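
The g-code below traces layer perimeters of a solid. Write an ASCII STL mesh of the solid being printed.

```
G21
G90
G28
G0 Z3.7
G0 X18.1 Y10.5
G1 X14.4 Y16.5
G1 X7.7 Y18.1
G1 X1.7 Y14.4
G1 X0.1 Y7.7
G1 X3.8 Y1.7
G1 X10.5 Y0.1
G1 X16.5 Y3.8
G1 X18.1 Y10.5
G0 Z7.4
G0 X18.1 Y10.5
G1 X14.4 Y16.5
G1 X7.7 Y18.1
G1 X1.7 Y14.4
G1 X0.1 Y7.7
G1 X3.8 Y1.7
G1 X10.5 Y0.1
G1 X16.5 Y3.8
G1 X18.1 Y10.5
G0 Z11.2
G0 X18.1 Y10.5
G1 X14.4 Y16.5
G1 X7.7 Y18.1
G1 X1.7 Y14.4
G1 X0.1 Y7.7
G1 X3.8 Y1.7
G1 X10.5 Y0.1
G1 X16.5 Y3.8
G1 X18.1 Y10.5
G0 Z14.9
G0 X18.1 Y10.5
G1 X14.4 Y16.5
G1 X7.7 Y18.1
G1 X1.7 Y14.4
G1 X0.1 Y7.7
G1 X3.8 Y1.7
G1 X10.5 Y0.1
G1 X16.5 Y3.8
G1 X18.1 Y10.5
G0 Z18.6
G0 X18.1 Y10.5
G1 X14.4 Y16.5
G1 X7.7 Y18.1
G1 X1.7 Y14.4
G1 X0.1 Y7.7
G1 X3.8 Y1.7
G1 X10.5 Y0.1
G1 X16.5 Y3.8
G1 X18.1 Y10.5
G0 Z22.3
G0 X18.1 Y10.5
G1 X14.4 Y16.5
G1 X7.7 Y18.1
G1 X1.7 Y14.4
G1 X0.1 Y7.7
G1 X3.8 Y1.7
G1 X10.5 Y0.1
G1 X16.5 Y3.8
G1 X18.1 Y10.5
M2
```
solid part
  facet normal 0.0000 0.0000 -1.0000
    outer loop
      vertex 7.7 18.1 0.0
      vertex 14.4 16.5 0.0
      vertex 18.1 10.5 0.0
    endloop
  endfacet
  facet normal 0.0000 0.0000 -1.0000
    outer loop
      vertex 1.7 14.4 0.0
      vertex 7.7 18.1 0.0
      vertex 18.1 10.5 0.0
    endloop
  endfacet
  facet normal 0.0000 0.0000 -1.0000
    outer loop
      vertex 0.1 7.7 0.0
      vertex 1.7 14.4 0.0
      vertex 18.1 10.5 0.0
    endloop
  endfacet
  facet normal 0.0000 0.0000 -1.0000
    outer loop
      vertex 3.8 1.7 0.0
      vertex 0.1 7.7 0.0
      vertex 18.1 10.5 0.0
    endloop
  endfacet
  facet normal 0.0000 0.0000 -1.0000
    outer loop
      vertex 10.5 0.1 0.0
      vertex 3.8 1.7 0.0
      vertex 18.1 10.5 0.0
    endloop
  endfacet
  facet normal 0.0000 0.0000 -1.0000
    outer loop
      vertex 16.5 3.8 0.0
      vertex 10.5 0.1 0.0
      vertex 18.1 10.5 0.0
    endloop
  endfacet
  facet normal 0.0000 0.0000 1.0000
    outer loop
      vertex 18.1 10.5 22.3
      vertex 14.4 16.5 22.3
      vertex 7.7 18.1 22.3
    endloop
  endfacet
  facet normal 0.0000 0.0000 1.0000
    outer loop
      vertex 18.1 10.5 22.3
      vertex 7.7 18.1 22.3
      vertex 1.7 14.4 22.3
    endloop
  endfacet
  facet normal 0.0000 0.0000 1.0000
    outer loop
      vertex 18.1 10.5 22.3
      vertex 1.7 14.4 22.3
      vertex 0.1 7.7 22.3
    endloop
  endfacet
  facet normal 0.0000 0.0000 1.0000
    outer loop
      vertex 18.1 10.5 22.3
      vertex 0.1 7.7 22.3
      vertex 3.8 1.7 22.3
    endloop
  endfacet
  facet normal 0.0000 0.0000 1.0000
    outer loop
      vertex 18.1 10.5 22.3
      vertex 3.8 1.7 22.3
      vertex 10.5 0.1 22.3
    endloop
  endfacet
  facet normal 0.0000 0.0000 1.0000
    outer loop
      vertex 18.1 10.5 22.3
      vertex 10.5 0.1 22.3
      vertex 16.5 3.8 22.3
    endloop
  endfacet
  facet normal 0.8512 0.5249 0.0000
    outer loop
      vertex 18.1 10.5 0.0
      vertex 14.4 16.5 0.0
      vertex 14.4 16.5 22.3
    endloop
  endfacet
  facet normal 0.8512 0.5249 0.0000
    outer loop
      vertex 18.1 10.5 0.0
      vertex 14.4 16.5 22.3
      vertex 18.1 10.5 22.3
    endloop
  endfacet
  facet normal 0.2323 0.9727 0.0000
    outer loop
      vertex 14.4 16.5 0.0
      vertex 7.7 18.1 0.0
      vertex 7.7 18.1 22.3
    endloop
  endfacet
  facet normal 0.2323 0.9727 0.0000
    outer loop
      vertex 14.4 16.5 0.0
      vertex 7.7 18.1 22.3
      vertex 14.4 16.5 22.3
    endloop
  endfacet
  facet normal -0.5249 0.8512 0.0000
    outer loop
      vertex 7.7 18.1 0.0
      vertex 1.7 14.4 0.0
      vertex 1.7 14.4 22.3
    endloop
  endfacet
  facet normal -0.5249 0.8512 0.0000
    outer loop
      vertex 7.7 18.1 0.0
      vertex 1.7 14.4 22.3
      vertex 7.7 18.1 22.3
    endloop
  endfacet
  facet normal -0.9727 0.2323 0.0000
    outer loop
      vertex 1.7 14.4 0.0
      vertex 0.1 7.7 0.0
      vertex 0.1 7.7 22.3
    endloop
  endfacet
  facet normal -0.9727 0.2323 0.0000
    outer loop
      vertex 1.7 14.4 0.0
      vertex 0.1 7.7 22.3
      vertex 1.7 14.4 22.3
    endloop
  endfacet
  facet normal -0.8512 -0.5249 0.0000
    outer loop
      vertex 0.1 7.7 0.0
      vertex 3.8 1.7 0.0
      vertex 3.8 1.7 22.3
    endloop
  endfacet
  facet normal -0.8512 -0.5249 0.0000
    outer loop
      vertex 0.1 7.7 0.0
      vertex 3.8 1.7 22.3
      vertex 0.1 7.7 22.3
    endloop
  endfacet
  facet normal -0.2323 -0.9727 0.0000
    outer loop
      vertex 3.8 1.7 0.0
      vertex 10.5 0.1 0.0
      vertex 10.5 0.1 22.3
    endloop
  endfacet
  facet normal -0.2323 -0.9727 0.0000
    outer loop
      vertex 3.8 1.7 0.0
      vertex 10.5 0.1 22.3
      vertex 3.8 1.7 22.3
    endloop
  endfacet
  facet normal 0.5249 -0.8512 0.0000
    outer loop
      vertex 10.5 0.1 0.0
      vertex 16.5 3.8 0.0
      vertex 16.5 3.8 22.3
    endloop
  endfacet
  facet normal 0.5249 -0.8512 0.0000
    outer loop
      vertex 10.5 0.1 0.0
      vertex 16.5 3.8 22.3
      vertex 10.5 0.1 22.3
    endloop
  endfacet
  facet normal 0.9727 -0.2323 0.0000
    outer loop
      vertex 16.5 3.8 0.0
      vertex 18.1 10.5 0.0
      vertex 18.1 10.5 22.3
    endloop
  endfacet
  facet normal 0.9727 -0.2323 0.0000
    outer loop
      vertex 16.5 3.8 0.0
      vertex 18.1 10.5 22.3
      vertex 16.5 3.8 22.3
    endloop
  endfacet
endsolid part

The G0 Z moves step by Δz≈3.7 mm. Every layer's G1 loop is the same polygon, so the solid is a straight extrusion of it from z=0 to z≈22.3. Closing with flat bottom and top caps and triangulating gives 28 facets — a regular 8-sided prism (a cylinder approximated with 8 flat sides), circumscribed radius ≈ 9.1 mm, height ≈ 22.3 mm.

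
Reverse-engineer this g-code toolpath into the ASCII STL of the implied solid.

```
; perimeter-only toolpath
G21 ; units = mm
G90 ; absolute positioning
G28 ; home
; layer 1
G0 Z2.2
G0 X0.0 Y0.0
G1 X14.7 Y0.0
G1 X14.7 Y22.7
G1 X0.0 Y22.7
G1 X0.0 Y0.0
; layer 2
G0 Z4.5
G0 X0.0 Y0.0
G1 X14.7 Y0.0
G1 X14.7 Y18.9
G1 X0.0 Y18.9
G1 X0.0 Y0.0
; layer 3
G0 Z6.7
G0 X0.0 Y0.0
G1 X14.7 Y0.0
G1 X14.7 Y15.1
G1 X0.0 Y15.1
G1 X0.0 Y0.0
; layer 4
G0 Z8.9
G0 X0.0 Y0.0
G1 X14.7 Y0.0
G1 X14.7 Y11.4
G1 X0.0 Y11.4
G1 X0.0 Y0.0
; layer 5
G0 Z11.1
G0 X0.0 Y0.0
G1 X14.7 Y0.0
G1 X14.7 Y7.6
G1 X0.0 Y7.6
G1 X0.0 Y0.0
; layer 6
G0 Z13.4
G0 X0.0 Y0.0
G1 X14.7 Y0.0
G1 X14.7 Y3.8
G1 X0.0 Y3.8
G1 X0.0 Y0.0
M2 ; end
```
solid part
  facet normal 0.0000 0.0000 -1.0000
    outer loop
      vertex 14.7 26.5 0.0
      vertex 14.7 0.0 0.0
      vertex 0.0 0.0 0.0
    endloop
  endfacet
  facet normal 0.0000 0.0000 -1.0000
    outer loop
      vertex 0.0 26.5 0.0
      vertex 14.7 26.5 0.0
      vertex 0.0 0.0 0.0
    endloop
  endfacet
  facet normal 0.0000 -1.0000 0.0000
    outer loop
      vertex 0.0 0.0 0.0
      vertex 14.7 0.0 0.0
      vertex 14.7 0.0 15.6
    endloop
  endfacet
  facet normal 0.0000 -1.0000 0.0000
    outer loop
      vertex 0.0 0.0 0.0
      vertex 14.7 0.0 15.6
      vertex 0.0 0.0 15.6
    endloop
  endfacet
  facet normal 0.0000 0.5073 0.8618
    outer loop
      vertex 0.0 0.0 15.6
      vertex 14.7 0.0 15.6
      vertex 14.7 26.5 0.0
    endloop
  endfacet
  facet normal 0.0000 0.5073 0.8618
    outer loop
      vertex 0.0 0.0 15.6
      vertex 14.7 26.5 0.0
      vertex 0.0 26.5 0.0
    endloop
  endfacet
  facet normal -1.0000 0.0000 0.0000
    outer loop
      vertex 0.0 0.0 15.6
      vertex 0.0 26.5 0.0
      vertex 0.0 0.0 0.0
    endloop
  endfacet
  facet normal 1.0000 0.0000 0.0000
    outer loop
      vertex 14.7 0.0 0.0
      vertex 14.7 26.5 0.0
      vertex 14.7 0.0 15.6
    endloop
  endfacet
endsolid part

The G0 Z moves step by Δz≈2.2 mm. The G1 loops shrink linearly with z, so the solid tapers from its base footprint up to z≈15.6. Closing with a flat bottom cap and the tapered top and triangulating gives 8 facets — a wedge (ramp): 14.7 × 26.5 mm base, rising to 15.6 mm along the y=0 edge and sloping linearly to z=0 at y=26.5.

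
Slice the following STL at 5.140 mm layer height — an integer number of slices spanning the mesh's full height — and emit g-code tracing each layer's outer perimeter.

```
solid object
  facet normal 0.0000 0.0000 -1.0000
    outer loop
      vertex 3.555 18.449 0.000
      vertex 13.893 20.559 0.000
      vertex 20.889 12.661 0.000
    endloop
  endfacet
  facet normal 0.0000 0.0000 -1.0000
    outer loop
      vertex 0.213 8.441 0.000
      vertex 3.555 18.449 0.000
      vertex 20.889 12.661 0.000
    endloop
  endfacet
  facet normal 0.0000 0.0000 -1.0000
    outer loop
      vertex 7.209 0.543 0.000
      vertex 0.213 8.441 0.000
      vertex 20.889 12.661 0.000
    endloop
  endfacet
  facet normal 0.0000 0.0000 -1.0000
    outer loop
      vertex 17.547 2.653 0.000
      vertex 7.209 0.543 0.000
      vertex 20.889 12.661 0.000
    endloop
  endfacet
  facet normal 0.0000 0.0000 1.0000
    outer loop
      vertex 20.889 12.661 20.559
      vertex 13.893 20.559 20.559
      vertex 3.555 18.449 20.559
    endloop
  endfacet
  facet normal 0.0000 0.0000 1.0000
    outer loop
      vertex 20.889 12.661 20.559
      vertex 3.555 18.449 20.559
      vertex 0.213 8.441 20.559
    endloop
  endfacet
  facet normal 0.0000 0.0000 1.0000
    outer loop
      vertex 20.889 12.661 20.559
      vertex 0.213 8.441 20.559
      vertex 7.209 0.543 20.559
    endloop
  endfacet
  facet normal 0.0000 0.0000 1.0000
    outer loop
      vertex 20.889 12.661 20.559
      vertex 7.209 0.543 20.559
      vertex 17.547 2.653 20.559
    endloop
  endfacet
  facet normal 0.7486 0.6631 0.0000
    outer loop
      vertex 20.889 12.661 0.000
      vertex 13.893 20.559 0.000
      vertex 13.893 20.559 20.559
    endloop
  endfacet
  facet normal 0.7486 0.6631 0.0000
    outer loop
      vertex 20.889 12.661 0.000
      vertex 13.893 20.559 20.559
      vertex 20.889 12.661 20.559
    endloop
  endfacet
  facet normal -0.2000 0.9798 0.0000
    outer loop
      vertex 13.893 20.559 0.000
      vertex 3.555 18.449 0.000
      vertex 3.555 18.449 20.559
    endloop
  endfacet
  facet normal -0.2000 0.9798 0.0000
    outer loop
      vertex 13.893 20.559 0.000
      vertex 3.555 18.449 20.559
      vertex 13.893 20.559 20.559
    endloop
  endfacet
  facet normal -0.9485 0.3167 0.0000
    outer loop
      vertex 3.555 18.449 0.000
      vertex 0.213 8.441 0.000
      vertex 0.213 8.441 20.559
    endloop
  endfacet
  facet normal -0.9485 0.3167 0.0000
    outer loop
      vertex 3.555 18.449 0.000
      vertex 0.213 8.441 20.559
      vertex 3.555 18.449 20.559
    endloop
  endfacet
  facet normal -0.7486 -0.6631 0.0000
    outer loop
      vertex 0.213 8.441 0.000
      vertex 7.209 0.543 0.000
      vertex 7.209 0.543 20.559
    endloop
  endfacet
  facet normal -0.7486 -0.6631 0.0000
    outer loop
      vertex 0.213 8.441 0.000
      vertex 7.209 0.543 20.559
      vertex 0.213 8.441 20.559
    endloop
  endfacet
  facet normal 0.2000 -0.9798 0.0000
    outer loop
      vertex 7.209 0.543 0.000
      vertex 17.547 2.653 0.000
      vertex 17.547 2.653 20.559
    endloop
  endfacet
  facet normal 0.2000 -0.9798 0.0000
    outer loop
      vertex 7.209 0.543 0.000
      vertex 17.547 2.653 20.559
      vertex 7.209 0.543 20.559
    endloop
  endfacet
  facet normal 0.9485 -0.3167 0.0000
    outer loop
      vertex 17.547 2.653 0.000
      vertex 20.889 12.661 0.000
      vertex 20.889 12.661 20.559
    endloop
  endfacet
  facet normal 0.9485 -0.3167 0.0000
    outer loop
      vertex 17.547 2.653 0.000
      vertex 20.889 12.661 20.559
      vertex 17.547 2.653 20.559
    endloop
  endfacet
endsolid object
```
; perimeter-only toolpath
G21 ; units = mm
G90 ; absolute positioning
G28 ; home
; layer 1
G0 Z5.140
G0 X20.889 Y12.661
G1 X13.893 Y20.559
G1 X3.555 Y18.449
G1 X0.213 Y8.441
G1 X7.209 Y0.543
G1 X17.547 Y2.653
G1 X20.889 Y12.661
; layer 2
G0 Z10.280
G0 X20.889 Y12.661
G1 X13.893 Y20.559
G1 X3.555 Y18.449
G1 X0.213 Y8.441
G1 X7.209 Y0.543
G1 X17.547 Y2.653
G1 X20.889 Y12.661
; layer 3
G0 Z15.419
G0 X20.889 Y12.661
G1 X13.893 Y20.559
G1 X3.555 Y18.449
G1 X0.213 Y8.441
G1 X7.209 Y0.543
G1 X17.547 Y2.653
G1 X20.889 Y12.661
; layer 4
G0 Z20.559
G0 X20.889 Y12.661
G1 X13.893 Y20.559
G1 X3.555 Y18.449
G1 X0.213 Y8.441
G1 X7.209 Y0.543
G1 X17.547 Y2.653
G1 X20.889 Y12.661
M2 ; end

The solid is a regular 6-sided prism (a cylinder approximated with 6 flat sides), circumscribed radius ≈ 10.6 mm, height ≈ 20.6 mm. Slicing at Δz = 5.140 mm — 4 equal slices spanning the solid's height, so layer i sits at z = i·h/4 — gives 4 non-empty perimeters. Each is a 6-segment closed polygon; G0 lifts to the layer z and rapids to the start vertex, then G1 traces the edges.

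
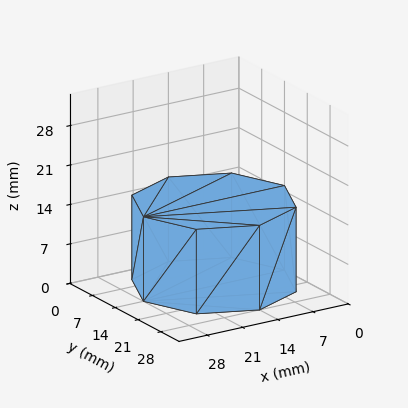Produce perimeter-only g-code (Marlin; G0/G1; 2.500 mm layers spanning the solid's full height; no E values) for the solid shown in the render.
Reading the render: the shape is a regular 8-sided prism (a cylinder approximated with 8 flat sides), circumscribed radius ≈ 14 mm, height ≈ 15 mm (dimensions read to the nearest mm from the axis ticks). For the g-code, the solid's height is divided into equal slices at the stated Δz and each level perimeter traced with G1 moves after a G0 lift.

; perimeter-only toolpath
G21 ; units = mm
G90 ; absolute positioning
G28 ; home
; layer 1
G0 Z2.500
G0 X28.000 Y14.000
G1 X23.899 Y23.899
G1 X14.000 Y28.000
G1 X4.101 Y23.899
G1 X0.000 Y14.000
G1 X4.101 Y4.101
G1 X14.000 Y0.000
G1 X23.899 Y4.101
G1 X28.000 Y14.000
; layer 2
G0 Z5.000
G0 X28.000 Y14.000
G1 X23.899 Y23.899
G1 X14.000 Y28.000
G1 X4.101 Y23.899
G1 X0.000 Y14.000
G1 X4.101 Y4.101
G1 X14.000 Y0.000
G1 X23.899 Y4.101
G1 X28.000 Y14.000
; layer 3
G0 Z7.500
G0 X28.000 Y14.000
G1 X23.899 Y23.899
G1 X14.000 Y28.000
G1 X4.101 Y23.899
G1 X0.000 Y14.000
G1 X4.101 Y4.101
G1 X14.000 Y0.000
G1 X23.899 Y4.101
G1 X28.000 Y14.000
; layer 4
G0 Z10.000
G0 X28.000 Y14.000
G1 X23.899 Y23.899
G1 X14.000 Y28.000
G1 X4.101 Y23.899
G1 X0.000 Y14.000
G1 X4.101 Y4.101
G1 X14.000 Y0.000
G1 X23.899 Y4.101
G1 X28.000 Y14.000
; layer 5
G0 Z12.500
G0 X28.000 Y14.000
G1 X23.899 Y23.899
G1 X14.000 Y28.000
G1 X4.101 Y23.899
G1 X0.000 Y14.000
G1 X4.101 Y4.101
G1 X14.000 Y0.000
G1 X23.899 Y4.101
G1 X28.000 Y14.000
; layer 6
G0 Z15.000
G0 X28.000 Y14.000
G1 X23.899 Y23.899
G1 X14.000 Y28.000
G1 X4.101 Y23.899
G1 X0.000 Y14.000
G1 X4.101 Y4.101
G1 X14.000 Y0.000
G1 X23.899 Y4.101
G1 X28.000 Y14.000
M2 ; end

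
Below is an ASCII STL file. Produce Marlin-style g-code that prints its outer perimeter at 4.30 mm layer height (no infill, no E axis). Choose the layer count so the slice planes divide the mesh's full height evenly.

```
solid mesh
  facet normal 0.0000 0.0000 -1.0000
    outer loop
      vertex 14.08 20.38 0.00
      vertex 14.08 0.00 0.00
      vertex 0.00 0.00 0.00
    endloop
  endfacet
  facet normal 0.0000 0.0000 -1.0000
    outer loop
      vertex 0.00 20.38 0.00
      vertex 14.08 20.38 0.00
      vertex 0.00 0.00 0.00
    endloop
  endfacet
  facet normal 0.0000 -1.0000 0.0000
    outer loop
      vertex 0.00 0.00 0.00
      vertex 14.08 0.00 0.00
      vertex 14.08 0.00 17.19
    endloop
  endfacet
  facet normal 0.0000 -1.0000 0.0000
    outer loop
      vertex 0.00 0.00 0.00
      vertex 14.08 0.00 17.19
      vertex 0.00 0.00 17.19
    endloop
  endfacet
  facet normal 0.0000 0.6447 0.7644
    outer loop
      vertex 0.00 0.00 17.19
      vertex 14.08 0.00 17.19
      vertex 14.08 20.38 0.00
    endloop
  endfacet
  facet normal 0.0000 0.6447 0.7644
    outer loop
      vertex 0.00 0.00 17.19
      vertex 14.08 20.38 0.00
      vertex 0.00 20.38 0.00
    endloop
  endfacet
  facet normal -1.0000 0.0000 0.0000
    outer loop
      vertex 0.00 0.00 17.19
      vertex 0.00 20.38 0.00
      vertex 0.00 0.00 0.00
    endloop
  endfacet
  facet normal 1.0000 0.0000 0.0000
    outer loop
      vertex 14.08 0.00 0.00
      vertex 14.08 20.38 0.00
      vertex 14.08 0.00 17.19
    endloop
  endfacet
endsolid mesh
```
; perimeter-only toolpath
G21 ; units = mm
G90 ; absolute positioning
G28 ; home
; layer 1
G0 Z4.30
G0 X0.00 Y0.00
G1 X14.08 Y0.00
G1 X14.08 Y15.29
G1 X0.00 Y15.29
G1 X0.00 Y0.00
; layer 2
G0 Z8.60
G0 X0.00 Y0.00
G1 X14.08 Y0.00
G1 X14.08 Y10.19
G1 X0.00 Y10.19
G1 X0.00 Y0.00
; layer 3
G0 Z12.89
G0 X0.00 Y0.00
G1 X14.08 Y0.00
G1 X14.08 Y5.09
G1 X0.00 Y5.09
G1 X0.00 Y0.00
M2 ; end

The solid is a wedge (ramp): 14.1 × 20.4 mm base, rising to 17.2 mm along the y=0 edge and sloping linearly to z=0 at y=20.4. Slicing at Δz = 4.30 mm — 4 equal slices spanning the solid's height, so layer i sits at z = i·h/4 — gives 3 non-empty perimeters. Each is a 4-segment closed polygon; G0 lifts to the layer z and rapids to the start vertex, then G1 traces the edges. The cross-section shrinks linearly with z (the slice at the apex is degenerate and omitted).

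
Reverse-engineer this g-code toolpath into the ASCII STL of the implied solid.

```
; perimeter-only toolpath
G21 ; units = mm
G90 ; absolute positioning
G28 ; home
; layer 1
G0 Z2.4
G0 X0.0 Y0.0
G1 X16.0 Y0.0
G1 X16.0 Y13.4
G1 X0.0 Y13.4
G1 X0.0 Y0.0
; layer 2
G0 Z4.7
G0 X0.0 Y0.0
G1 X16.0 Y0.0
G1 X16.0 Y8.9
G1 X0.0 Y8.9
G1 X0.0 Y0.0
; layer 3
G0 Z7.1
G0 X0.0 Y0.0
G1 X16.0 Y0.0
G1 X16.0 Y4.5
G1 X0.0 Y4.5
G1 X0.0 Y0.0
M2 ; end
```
solid part
  facet normal 0.0000 0.0000 -1.0000
    outer loop
      vertex 16.0 17.9 0.0
      vertex 16.0 0.0 0.0
      vertex 0.0 0.0 0.0
    endloop
  endfacet
  facet normal 0.0000 0.0000 -1.0000
    outer loop
      vertex 0.0 17.9 0.0
      vertex 16.0 17.9 0.0
      vertex 0.0 0.0 0.0
    endloop
  endfacet
  facet normal 0.0000 -1.0000 0.0000
    outer loop
      vertex 0.0 0.0 0.0
      vertex 16.0 0.0 0.0
      vertex 16.0 0.0 9.4
    endloop
  endfacet
  facet normal 0.0000 -1.0000 0.0000
    outer loop
      vertex 0.0 0.0 0.0
      vertex 16.0 0.0 9.4
      vertex 0.0 0.0 9.4
    endloop
  endfacet
  facet normal 0.0000 0.4649 0.8853
    outer loop
      vertex 0.0 0.0 9.4
      vertex 16.0 0.0 9.4
      vertex 16.0 17.9 0.0
    endloop
  endfacet
  facet normal 0.0000 0.4649 0.8853
    outer loop
      vertex 0.0 0.0 9.4
      vertex 16.0 17.9 0.0
      vertex 0.0 17.9 0.0
    endloop
  endfacet
  facet normal -1.0000 0.0000 0.0000
    outer loop
      vertex 0.0 0.0 9.4
      vertex 0.0 17.9 0.0
      vertex 0.0 0.0 0.0
    endloop
  endfacet
  facet normal 1.0000 0.0000 0.0000
    outer loop
      vertex 16.0 0.0 0.0
      vertex 16.0 17.9 0.0
      vertex 16.0 0.0 9.4
    endloop
  endfacet
endsolid part

The G0 Z moves step by Δz≈2.4 mm. The G1 loops shrink linearly with z, so the solid tapers from its base footprint up to z≈9.4. Closing with a flat bottom cap and the tapered top and triangulating gives 8 facets — a wedge (ramp): 16 × 17.9 mm base, rising to 9.4 mm along the y=0 edge and sloping linearly to z=0 at y=17.9.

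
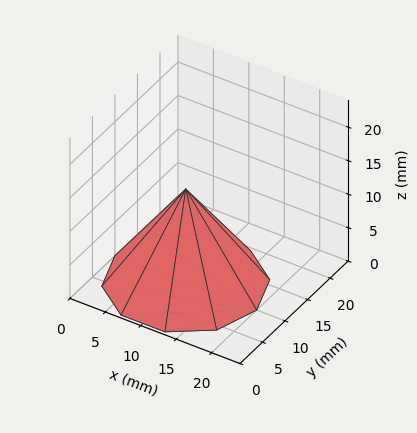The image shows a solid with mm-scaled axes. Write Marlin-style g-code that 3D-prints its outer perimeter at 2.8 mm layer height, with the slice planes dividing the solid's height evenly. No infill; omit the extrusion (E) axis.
Reading the render: the shape is a regular 10-sided pyramid, base circumscribed radius ≈ 10 mm, apex at z ≈ 14 mm (dimensions read to the nearest mm from the axis ticks). For the g-code, the solid's height is divided into equal slices at the stated Δz and each level perimeter traced with G1 moves after a G0 lift.

; perimeter-only toolpath
G21 ; units = mm
G90 ; absolute positioning
G28 ; home
; layer 1
G0 Z2.8
G0 X18.0 Y10.0
G1 X16.5 Y14.7
G1 X12.5 Y17.6
G1 X7.5 Y17.6
G1 X3.5 Y14.7
G1 X2.0 Y10.0
G1 X3.5 Y5.3
G1 X7.5 Y2.4
G1 X12.5 Y2.4
G1 X16.5 Y5.3
G1 X18.0 Y10.0
; layer 2
G0 Z5.6
G0 X16.0 Y10.0
G1 X14.9 Y13.5
G1 X11.9 Y15.7
G1 X8.1 Y15.7
G1 X5.1 Y13.5
G1 X4.0 Y10.0
G1 X5.1 Y6.5
G1 X8.1 Y4.3
G1 X11.9 Y4.3
G1 X14.9 Y6.5
G1 X16.0 Y10.0
; layer 3
G0 Z8.4
G0 X14.0 Y10.0
G1 X13.2 Y12.4
G1 X11.2 Y13.8
G1 X8.8 Y13.8
G1 X6.8 Y12.4
G1 X6.0 Y10.0
G1 X6.8 Y7.6
G1 X8.8 Y6.2
G1 X11.2 Y6.2
G1 X13.2 Y7.6
G1 X14.0 Y10.0
; layer 4
G0 Z11.2
G0 X12.0 Y10.0
G1 X11.6 Y11.2
G1 X10.6 Y11.9
G1 X9.4 Y11.9
G1 X8.4 Y11.2
G1 X8.0 Y10.0
G1 X8.4 Y8.8
G1 X9.4 Y8.1
G1 X10.6 Y8.1
G1 X11.6 Y8.8
G1 X12.0 Y10.0
M2 ; end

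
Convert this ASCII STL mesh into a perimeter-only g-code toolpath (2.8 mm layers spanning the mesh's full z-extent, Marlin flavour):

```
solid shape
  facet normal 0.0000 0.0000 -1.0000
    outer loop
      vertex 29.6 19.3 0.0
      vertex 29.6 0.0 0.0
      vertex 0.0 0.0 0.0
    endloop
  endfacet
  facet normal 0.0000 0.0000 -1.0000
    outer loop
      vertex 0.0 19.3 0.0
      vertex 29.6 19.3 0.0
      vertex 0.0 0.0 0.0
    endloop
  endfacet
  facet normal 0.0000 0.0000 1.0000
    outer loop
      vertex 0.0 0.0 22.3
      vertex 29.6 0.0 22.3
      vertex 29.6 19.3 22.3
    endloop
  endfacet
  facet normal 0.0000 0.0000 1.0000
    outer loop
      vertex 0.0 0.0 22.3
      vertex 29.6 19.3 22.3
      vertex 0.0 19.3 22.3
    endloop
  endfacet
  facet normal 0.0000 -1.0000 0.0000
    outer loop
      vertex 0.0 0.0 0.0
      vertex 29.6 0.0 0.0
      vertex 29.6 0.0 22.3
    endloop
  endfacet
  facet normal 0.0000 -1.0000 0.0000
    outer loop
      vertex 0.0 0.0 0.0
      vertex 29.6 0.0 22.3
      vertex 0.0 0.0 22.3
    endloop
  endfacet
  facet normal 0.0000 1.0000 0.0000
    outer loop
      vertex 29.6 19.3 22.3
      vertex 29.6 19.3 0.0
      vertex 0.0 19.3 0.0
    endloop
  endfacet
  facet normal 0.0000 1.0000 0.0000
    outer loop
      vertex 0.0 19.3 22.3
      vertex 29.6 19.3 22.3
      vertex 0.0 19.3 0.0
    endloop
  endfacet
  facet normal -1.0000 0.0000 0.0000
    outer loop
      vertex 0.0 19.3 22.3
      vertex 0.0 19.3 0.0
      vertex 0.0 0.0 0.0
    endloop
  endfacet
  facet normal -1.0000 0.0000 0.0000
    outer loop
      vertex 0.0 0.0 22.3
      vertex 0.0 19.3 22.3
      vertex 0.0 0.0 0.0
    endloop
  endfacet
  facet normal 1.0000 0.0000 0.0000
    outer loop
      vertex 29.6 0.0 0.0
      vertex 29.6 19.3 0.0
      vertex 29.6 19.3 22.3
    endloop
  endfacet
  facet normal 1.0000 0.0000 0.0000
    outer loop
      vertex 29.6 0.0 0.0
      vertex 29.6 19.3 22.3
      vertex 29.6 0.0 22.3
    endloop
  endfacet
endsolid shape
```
; perimeter-only toolpath
G21 ; units = mm
G90 ; absolute positioning
G28 ; home
; layer 1
G0 Z2.8
G0 X0.0 Y0.0
G1 X29.6 Y0.0
G1 X29.6 Y19.3
G1 X0.0 Y19.3
G1 X0.0 Y0.0
; layer 2
G0 Z5.6
G0 X0.0 Y0.0
G1 X29.6 Y0.0
G1 X29.6 Y19.3
G1 X0.0 Y19.3
G1 X0.0 Y0.0
; layer 3
G0 Z8.4
G0 X0.0 Y0.0
G1 X29.6 Y0.0
G1 X29.6 Y19.3
G1 X0.0 Y19.3
G1 X0.0 Y0.0
; layer 4
G0 Z11.2
G0 X0.0 Y0.0
G1 X29.6 Y0.0
G1 X29.6 Y19.3
G1 X0.0 Y19.3
G1 X0.0 Y0.0
; layer 5
G0 Z13.9
G0 X0.0 Y0.0
G1 X29.6 Y0.0
G1 X29.6 Y19.3
G1 X0.0 Y19.3
G1 X0.0 Y0.0
; layer 6
G0 Z16.7
G0 X0.0 Y0.0
G1 X29.6 Y0.0
G1 X29.6 Y19.3
G1 X0.0 Y19.3
G1 X0.0 Y0.0
; layer 7
G0 Z19.5
G0 X0.0 Y0.0
G1 X29.6 Y0.0
G1 X29.6 Y19.3
G1 X0.0 Y19.3
G1 X0.0 Y0.0
; layer 8
G0 Z22.3
G0 X0.0 Y0.0
G1 X29.6 Y0.0
G1 X29.6 Y19.3
G1 X0.0 Y19.3
G1 X0.0 Y0.0
M2 ; end

The solid is a rectangular box, roughly 29.6 × 19.3 mm footprint and 22.3 mm tall. Slicing at Δz = 2.8 mm — 8 equal slices spanning the solid's height, so layer i sits at z = i·h/8 — gives 8 non-empty perimeters. Each is a 4-segment closed polygon; G0 lifts to the layer z and rapids to the start vertex, then G1 traces the edges.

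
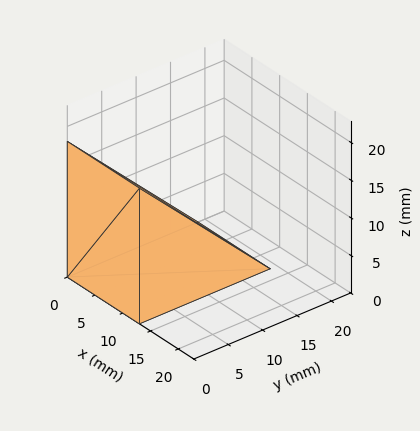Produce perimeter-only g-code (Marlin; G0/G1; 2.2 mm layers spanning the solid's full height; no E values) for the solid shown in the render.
Reading the render: the shape is a wedge (ramp): 13 × 19 mm base, rising to 18 mm along the y=0 edge and sloping linearly to z=0 at y=19 (dimensions read to the nearest mm from the axis ticks). For the g-code, the solid's height is divided into equal slices at the stated Δz and each level perimeter traced with G1 moves after a G0 lift.

; perimeter-only toolpath
G21 ; units = mm
G90 ; absolute positioning
G28 ; home
; layer 1
G0 Z2.2
G0 X0.0 Y0.0
G1 X13.0 Y0.0
G1 X13.0 Y16.6
G1 X0.0 Y16.6
G1 X0.0 Y0.0
; layer 2
G0 Z4.5
G0 X0.0 Y0.0
G1 X13.0 Y0.0
G1 X13.0 Y14.2
G1 X0.0 Y14.2
G1 X0.0 Y0.0
; layer 3
G0 Z6.8
G0 X0.0 Y0.0
G1 X13.0 Y0.0
G1 X13.0 Y11.9
G1 X0.0 Y11.9
G1 X0.0 Y0.0
; layer 4
G0 Z9.0
G0 X0.0 Y0.0
G1 X13.0 Y0.0
G1 X13.0 Y9.5
G1 X0.0 Y9.5
G1 X0.0 Y0.0
; layer 5
G0 Z11.2
G0 X0.0 Y0.0
G1 X13.0 Y0.0
G1 X13.0 Y7.1
G1 X0.0 Y7.1
G1 X0.0 Y0.0
; layer 6
G0 Z13.5
G0 X0.0 Y0.0
G1 X13.0 Y0.0
G1 X13.0 Y4.8
G1 X0.0 Y4.8
G1 X0.0 Y0.0
; layer 7
G0 Z15.8
G0 X0.0 Y0.0
G1 X13.0 Y0.0
G1 X13.0 Y2.4
G1 X0.0 Y2.4
G1 X0.0 Y0.0
M2 ; end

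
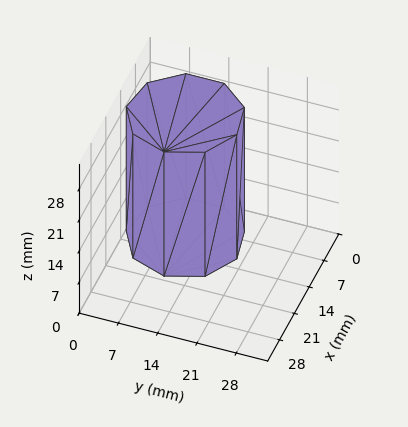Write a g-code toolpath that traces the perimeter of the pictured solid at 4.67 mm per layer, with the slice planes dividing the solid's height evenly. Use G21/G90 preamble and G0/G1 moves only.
Reading the render: the shape is a regular 9-sided prism (a cylinder approximated with 9 flat sides), circumscribed radius ≈ 10 mm, height ≈ 28 mm (dimensions read to the nearest mm from the axis ticks). For the g-code, the solid's height is divided into equal slices at the stated Δz and each level perimeter traced with G1 moves after a G0 lift.

; perimeter-only toolpath
G21 ; units = mm
G90 ; absolute positioning
G28 ; home
; layer 1
G0 Z4.67
G0 X20.00 Y10.00
G1 X17.66 Y16.43
G1 X11.74 Y19.85
G1 X5.00 Y18.66
G1 X0.60 Y13.42
G1 X0.60 Y6.58
G1 X5.00 Y1.34
G1 X11.74 Y0.15
G1 X17.66 Y3.57
G1 X20.00 Y10.00
; layer 2
G0 Z9.33
G0 X20.00 Y10.00
G1 X17.66 Y16.43
G1 X11.74 Y19.85
G1 X5.00 Y18.66
G1 X0.60 Y13.42
G1 X0.60 Y6.58
G1 X5.00 Y1.34
G1 X11.74 Y0.15
G1 X17.66 Y3.57
G1 X20.00 Y10.00
; layer 3
G0 Z14.00
G0 X20.00 Y10.00
G1 X17.66 Y16.43
G1 X11.74 Y19.85
G1 X5.00 Y18.66
G1 X0.60 Y13.42
G1 X0.60 Y6.58
G1 X5.00 Y1.34
G1 X11.74 Y0.15
G1 X17.66 Y3.57
G1 X20.00 Y10.00
; layer 4
G0 Z18.67
G0 X20.00 Y10.00
G1 X17.66 Y16.43
G1 X11.74 Y19.85
G1 X5.00 Y18.66
G1 X0.60 Y13.42
G1 X0.60 Y6.58
G1 X5.00 Y1.34
G1 X11.74 Y0.15
G1 X17.66 Y3.57
G1 X20.00 Y10.00
; layer 5
G0 Z23.33
G0 X20.00 Y10.00
G1 X17.66 Y16.43
G1 X11.74 Y19.85
G1 X5.00 Y18.66
G1 X0.60 Y13.42
G1 X0.60 Y6.58
G1 X5.00 Y1.34
G1 X11.74 Y0.15
G1 X17.66 Y3.57
G1 X20.00 Y10.00
; layer 6
G0 Z28.00
G0 X20.00 Y10.00
G1 X17.66 Y16.43
G1 X11.74 Y19.85
G1 X5.00 Y18.66
G1 X0.60 Y13.42
G1 X0.60 Y6.58
G1 X5.00 Y1.34
G1 X11.74 Y0.15
G1 X17.66 Y3.57
G1 X20.00 Y10.00
M2 ; end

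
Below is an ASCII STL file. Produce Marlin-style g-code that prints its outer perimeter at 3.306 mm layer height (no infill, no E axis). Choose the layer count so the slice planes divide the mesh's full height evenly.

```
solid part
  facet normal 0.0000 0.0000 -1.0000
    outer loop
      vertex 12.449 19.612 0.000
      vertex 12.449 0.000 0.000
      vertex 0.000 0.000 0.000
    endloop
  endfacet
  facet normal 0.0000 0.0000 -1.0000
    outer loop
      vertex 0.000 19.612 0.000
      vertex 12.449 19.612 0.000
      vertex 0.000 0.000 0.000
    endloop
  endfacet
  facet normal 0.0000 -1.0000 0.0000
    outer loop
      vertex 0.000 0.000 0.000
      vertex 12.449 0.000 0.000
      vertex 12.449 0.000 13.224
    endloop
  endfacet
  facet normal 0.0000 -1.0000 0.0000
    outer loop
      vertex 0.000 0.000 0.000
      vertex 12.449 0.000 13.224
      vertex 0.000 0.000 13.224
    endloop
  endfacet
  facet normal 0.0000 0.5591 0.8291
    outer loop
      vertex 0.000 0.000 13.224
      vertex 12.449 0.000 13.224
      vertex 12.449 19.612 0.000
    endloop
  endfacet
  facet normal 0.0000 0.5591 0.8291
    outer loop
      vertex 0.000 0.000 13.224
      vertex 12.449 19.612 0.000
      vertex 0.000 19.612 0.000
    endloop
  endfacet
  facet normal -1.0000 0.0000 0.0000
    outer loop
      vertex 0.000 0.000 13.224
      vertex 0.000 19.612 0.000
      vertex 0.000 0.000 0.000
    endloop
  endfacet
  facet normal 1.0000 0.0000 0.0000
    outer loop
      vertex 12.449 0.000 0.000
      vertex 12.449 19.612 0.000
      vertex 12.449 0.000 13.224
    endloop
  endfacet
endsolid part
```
; perimeter-only toolpath
G21 ; units = mm
G90 ; absolute positioning
G28 ; home
; layer 1
G0 Z3.306
G0 X0.000 Y0.000
G1 X12.449 Y0.000
G1 X12.449 Y14.709
G1 X0.000 Y14.709
G1 X0.000 Y0.000
; layer 2
G0 Z6.612
G0 X0.000 Y0.000
G1 X12.449 Y0.000
G1 X12.449 Y9.806
G1 X0.000 Y9.806
G1 X0.000 Y0.000
; layer 3
G0 Z9.918
G0 X0.000 Y0.000
G1 X12.449 Y0.000
G1 X12.449 Y4.903
G1 X0.000 Y4.903
G1 X0.000 Y0.000
M2 ; end

The solid is a wedge (ramp): 12.4 × 19.6 mm base, rising to 13.2 mm along the y=0 edge and sloping linearly to z=0 at y=19.6. Slicing at Δz = 3.306 mm — 4 equal slices spanning the solid's height, so layer i sits at z = i·h/4 — gives 3 non-empty perimeters. Each is a 4-segment closed polygon; G0 lifts to the layer z and rapids to the start vertex, then G1 traces the edges. The cross-section shrinks linearly with z (the slice at the apex is degenerate and omitted).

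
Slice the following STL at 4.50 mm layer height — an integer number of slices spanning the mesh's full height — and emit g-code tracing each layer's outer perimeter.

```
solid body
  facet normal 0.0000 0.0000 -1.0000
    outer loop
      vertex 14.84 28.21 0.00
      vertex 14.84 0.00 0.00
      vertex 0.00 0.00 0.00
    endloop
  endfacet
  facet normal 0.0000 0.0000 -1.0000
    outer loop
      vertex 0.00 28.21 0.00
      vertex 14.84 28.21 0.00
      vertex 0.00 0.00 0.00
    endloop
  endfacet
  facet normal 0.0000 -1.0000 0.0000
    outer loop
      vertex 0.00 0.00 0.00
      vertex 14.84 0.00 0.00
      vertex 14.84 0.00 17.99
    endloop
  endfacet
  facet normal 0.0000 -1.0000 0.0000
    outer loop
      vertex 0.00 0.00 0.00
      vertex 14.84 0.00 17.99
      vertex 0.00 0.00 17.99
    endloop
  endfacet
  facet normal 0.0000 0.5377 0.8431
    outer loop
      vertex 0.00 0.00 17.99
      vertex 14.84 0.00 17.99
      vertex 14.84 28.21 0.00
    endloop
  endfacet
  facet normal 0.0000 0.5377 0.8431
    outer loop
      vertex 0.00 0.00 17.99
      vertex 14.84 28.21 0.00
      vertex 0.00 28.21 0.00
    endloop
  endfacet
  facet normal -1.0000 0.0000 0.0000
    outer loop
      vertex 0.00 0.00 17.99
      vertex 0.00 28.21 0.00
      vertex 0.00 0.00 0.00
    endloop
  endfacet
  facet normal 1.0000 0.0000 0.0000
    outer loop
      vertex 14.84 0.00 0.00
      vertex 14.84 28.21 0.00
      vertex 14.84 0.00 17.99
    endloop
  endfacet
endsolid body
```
; perimeter-only toolpath
G21 ; units = mm
G90 ; absolute positioning
G28 ; home
; layer 1
G0 Z4.50
G0 X0.00 Y0.00
G1 X14.84 Y0.00
G1 X14.84 Y21.16
G1 X0.00 Y21.16
G1 X0.00 Y0.00
; layer 2
G0 Z8.99
G0 X0.00 Y0.00
G1 X14.84 Y0.00
G1 X14.84 Y14.11
G1 X0.00 Y14.11
G1 X0.00 Y0.00
; layer 3
G0 Z13.49
G0 X0.00 Y0.00
G1 X14.84 Y0.00
G1 X14.84 Y7.05
G1 X0.00 Y7.05
G1 X0.00 Y0.00
M2 ; end

The solid is a wedge (ramp): 14.8 × 28.2 mm base, rising to 18 mm along the y=0 edge and sloping linearly to z=0 at y=28.2. Slicing at Δz = 4.50 mm — 4 equal slices spanning the solid's height, so layer i sits at z = i·h/4 — gives 3 non-empty perimeters. Each is a 4-segment closed polygon; G0 lifts to the layer z and rapids to the start vertex, then G1 traces the edges. The cross-section shrinks linearly with z (the slice at the apex is degenerate and omitted).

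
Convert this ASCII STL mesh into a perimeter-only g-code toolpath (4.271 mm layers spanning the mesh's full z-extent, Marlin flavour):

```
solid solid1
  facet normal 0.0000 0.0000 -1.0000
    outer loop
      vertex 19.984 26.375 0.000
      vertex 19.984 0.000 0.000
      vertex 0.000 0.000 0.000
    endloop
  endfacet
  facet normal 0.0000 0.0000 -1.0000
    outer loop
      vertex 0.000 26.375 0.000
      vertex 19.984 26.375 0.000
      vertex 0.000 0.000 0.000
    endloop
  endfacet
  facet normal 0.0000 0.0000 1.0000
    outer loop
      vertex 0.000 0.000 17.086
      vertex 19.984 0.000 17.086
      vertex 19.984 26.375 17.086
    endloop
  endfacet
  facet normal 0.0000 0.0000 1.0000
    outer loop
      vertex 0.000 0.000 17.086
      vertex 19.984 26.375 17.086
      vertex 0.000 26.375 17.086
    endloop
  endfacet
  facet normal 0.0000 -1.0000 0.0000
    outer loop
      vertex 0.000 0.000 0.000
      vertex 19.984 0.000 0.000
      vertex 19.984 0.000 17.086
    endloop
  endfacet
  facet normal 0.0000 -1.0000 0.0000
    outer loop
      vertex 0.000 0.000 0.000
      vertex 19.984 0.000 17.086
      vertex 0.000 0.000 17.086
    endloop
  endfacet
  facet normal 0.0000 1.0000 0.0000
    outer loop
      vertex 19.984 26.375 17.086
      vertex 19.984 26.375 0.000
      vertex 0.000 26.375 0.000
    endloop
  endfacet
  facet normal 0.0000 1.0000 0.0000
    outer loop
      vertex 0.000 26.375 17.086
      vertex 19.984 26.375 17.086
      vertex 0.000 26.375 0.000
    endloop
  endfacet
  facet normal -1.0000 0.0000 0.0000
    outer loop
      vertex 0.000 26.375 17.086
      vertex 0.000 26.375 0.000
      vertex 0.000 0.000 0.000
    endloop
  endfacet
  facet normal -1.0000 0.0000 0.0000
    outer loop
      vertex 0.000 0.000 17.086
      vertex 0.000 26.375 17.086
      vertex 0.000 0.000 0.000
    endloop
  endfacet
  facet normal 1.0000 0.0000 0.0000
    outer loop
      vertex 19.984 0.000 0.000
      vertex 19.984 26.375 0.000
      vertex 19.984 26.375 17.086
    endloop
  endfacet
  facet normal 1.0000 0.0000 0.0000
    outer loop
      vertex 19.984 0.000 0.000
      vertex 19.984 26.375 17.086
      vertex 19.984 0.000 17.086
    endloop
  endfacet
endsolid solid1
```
; perimeter-only toolpath
G21 ; units = mm
G90 ; absolute positioning
G28 ; home
; layer 1
G0 Z4.271
G0 X0.000 Y0.000
G1 X19.984 Y0.000
G1 X19.984 Y26.375
G1 X0.000 Y26.375
G1 X0.000 Y0.000
; layer 2
G0 Z8.543
G0 X0.000 Y0.000
G1 X19.984 Y0.000
G1 X19.984 Y26.375
G1 X0.000 Y26.375
G1 X0.000 Y0.000
; layer 3
G0 Z12.814
G0 X0.000 Y0.000
G1 X19.984 Y0.000
G1 X19.984 Y26.375
G1 X0.000 Y26.375
G1 X0.000 Y0.000
; layer 4
G0 Z17.086
G0 X0.000 Y0.000
G1 X19.984 Y0.000
G1 X19.984 Y26.375
G1 X0.000 Y26.375
G1 X0.000 Y0.000
M2 ; end

The solid is a rectangular box, roughly 20 × 26.4 mm footprint and 17.1 mm tall. Slicing at Δz = 4.271 mm — 4 equal slices spanning the solid's height, so layer i sits at z = i·h/4 — gives 4 non-empty perimeters. Each is a 4-segment closed polygon; G0 lifts to the layer z and rapids to the start vertex, then G1 traces the edges.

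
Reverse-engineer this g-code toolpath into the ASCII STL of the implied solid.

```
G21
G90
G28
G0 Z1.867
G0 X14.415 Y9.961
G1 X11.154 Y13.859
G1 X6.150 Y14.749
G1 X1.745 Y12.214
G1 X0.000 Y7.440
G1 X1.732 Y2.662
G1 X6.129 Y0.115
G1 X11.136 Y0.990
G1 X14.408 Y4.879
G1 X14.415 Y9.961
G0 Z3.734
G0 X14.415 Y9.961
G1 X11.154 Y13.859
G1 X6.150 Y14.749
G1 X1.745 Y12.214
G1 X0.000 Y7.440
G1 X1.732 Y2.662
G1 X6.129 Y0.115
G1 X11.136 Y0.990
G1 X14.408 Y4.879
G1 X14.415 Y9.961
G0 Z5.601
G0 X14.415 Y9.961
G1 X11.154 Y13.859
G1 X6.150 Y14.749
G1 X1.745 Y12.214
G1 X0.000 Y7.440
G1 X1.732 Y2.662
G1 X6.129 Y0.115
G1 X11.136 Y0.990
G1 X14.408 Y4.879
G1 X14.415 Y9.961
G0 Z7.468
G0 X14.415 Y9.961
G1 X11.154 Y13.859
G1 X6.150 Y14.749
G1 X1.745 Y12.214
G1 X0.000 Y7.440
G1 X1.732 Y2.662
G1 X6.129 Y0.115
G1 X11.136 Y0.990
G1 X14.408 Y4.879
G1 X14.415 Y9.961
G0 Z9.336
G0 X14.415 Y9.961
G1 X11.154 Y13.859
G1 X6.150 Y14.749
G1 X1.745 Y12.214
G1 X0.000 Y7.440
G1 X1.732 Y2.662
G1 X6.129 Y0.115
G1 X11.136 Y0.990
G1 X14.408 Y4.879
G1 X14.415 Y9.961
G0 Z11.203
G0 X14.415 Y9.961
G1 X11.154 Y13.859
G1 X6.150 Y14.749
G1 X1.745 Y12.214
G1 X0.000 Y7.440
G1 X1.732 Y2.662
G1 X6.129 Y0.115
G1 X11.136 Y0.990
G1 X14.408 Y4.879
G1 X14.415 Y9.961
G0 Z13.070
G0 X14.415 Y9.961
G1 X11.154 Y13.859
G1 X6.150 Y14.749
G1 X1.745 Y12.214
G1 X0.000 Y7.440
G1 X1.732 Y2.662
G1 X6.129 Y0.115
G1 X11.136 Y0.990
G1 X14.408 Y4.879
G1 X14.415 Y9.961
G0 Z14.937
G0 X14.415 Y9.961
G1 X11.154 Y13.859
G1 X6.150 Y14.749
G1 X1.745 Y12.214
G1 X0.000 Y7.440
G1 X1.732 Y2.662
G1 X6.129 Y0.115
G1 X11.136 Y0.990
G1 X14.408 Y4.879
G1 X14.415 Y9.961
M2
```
solid part
  facet normal 0.0000 0.0000 -1.0000
    outer loop
      vertex 6.150 14.749 0.000
      vertex 11.154 13.859 0.000
      vertex 14.415 9.961 0.000
    endloop
  endfacet
  facet normal 0.0000 0.0000 -1.0000
    outer loop
      vertex 1.745 12.214 0.000
      vertex 6.150 14.749 0.000
      vertex 14.415 9.961 0.000
    endloop
  endfacet
  facet normal 0.0000 0.0000 -1.0000
    outer loop
      vertex 0.000 7.440 0.000
      vertex 1.745 12.214 0.000
      vertex 14.415 9.961 0.000
    endloop
  endfacet
  facet normal 0.0000 0.0000 -1.0000
    outer loop
      vertex 1.732 2.662 0.000
      vertex 0.000 7.440 0.000
      vertex 14.415 9.961 0.000
    endloop
  endfacet
  facet normal 0.0000 0.0000 -1.0000
    outer loop
      vertex 6.129 0.115 0.000
      vertex 1.732 2.662 0.000
      vertex 14.415 9.961 0.000
    endloop
  endfacet
  facet normal 0.0000 0.0000 -1.0000
    outer loop
      vertex 11.136 0.990 0.000
      vertex 6.129 0.115 0.000
      vertex 14.415 9.961 0.000
    endloop
  endfacet
  facet normal 0.0000 0.0000 -1.0000
    outer loop
      vertex 14.408 4.879 0.000
      vertex 11.136 0.990 0.000
      vertex 14.415 9.961 0.000
    endloop
  endfacet
  facet normal 0.0000 0.0000 1.0000
    outer loop
      vertex 14.415 9.961 14.937
      vertex 11.154 13.859 14.937
      vertex 6.150 14.749 14.937
    endloop
  endfacet
  facet normal 0.0000 0.0000 1.0000
    outer loop
      vertex 14.415 9.961 14.937
      vertex 6.150 14.749 14.937
      vertex 1.745 12.214 14.937
    endloop
  endfacet
  facet normal 0.0000 0.0000 1.0000
    outer loop
      vertex 14.415 9.961 14.937
      vertex 1.745 12.214 14.937
      vertex 0.000 7.440 14.937
    endloop
  endfacet
  facet normal 0.0000 0.0000 1.0000
    outer loop
      vertex 14.415 9.961 14.937
      vertex 0.000 7.440 14.937
      vertex 1.732 2.662 14.937
    endloop
  endfacet
  facet normal 0.0000 0.0000 1.0000
    outer loop
      vertex 14.415 9.961 14.937
      vertex 1.732 2.662 14.937
      vertex 6.129 0.115 14.937
    endloop
  endfacet
  facet normal 0.0000 0.0000 1.0000
    outer loop
      vertex 14.415 9.961 14.937
      vertex 6.129 0.115 14.937
      vertex 11.136 0.990 14.937
    endloop
  endfacet
  facet normal 0.0000 0.0000 1.0000
    outer loop
      vertex 14.415 9.961 14.937
      vertex 11.136 0.990 14.937
      vertex 14.408 4.879 14.937
    endloop
  endfacet
  facet normal 0.7670 0.6417 0.0000
    outer loop
      vertex 14.415 9.961 0.000
      vertex 11.154 13.859 0.000
      vertex 11.154 13.859 14.937
    endloop
  endfacet
  facet normal 0.7670 0.6417 0.0000
    outer loop
      vertex 14.415 9.961 0.000
      vertex 11.154 13.859 14.937
      vertex 14.415 9.961 14.937
    endloop
  endfacet
  facet normal 0.1751 0.9845 0.0000
    outer loop
      vertex 11.154 13.859 0.000
      vertex 6.150 14.749 0.000
      vertex 6.150 14.749 14.937
    endloop
  endfacet
  facet normal 0.1751 0.9845 0.0000
    outer loop
      vertex 11.154 13.859 0.000
      vertex 6.150 14.749 14.937
      vertex 11.154 13.859 14.937
    endloop
  endfacet
  facet normal -0.4988 0.8667 0.0000
    outer loop
      vertex 6.150 14.749 0.000
      vertex 1.745 12.214 0.000
      vertex 1.745 12.214 14.937
    endloop
  endfacet
  facet normal -0.4988 0.8667 0.0000
    outer loop
      vertex 6.150 14.749 0.000
      vertex 1.745 12.214 14.937
      vertex 6.150 14.749 14.937
    endloop
  endfacet
  facet normal -0.9392 0.3433 0.0000
    outer loop
      vertex 1.745 12.214 0.000
      vertex 0.000 7.440 0.000
      vertex 0.000 7.440 14.937
    endloop
  endfacet
  facet normal -0.9392 0.3433 0.0000
    outer loop
      vertex 1.745 12.214 0.000
      vertex 0.000 7.440 14.937
      vertex 1.745 12.214 14.937
    endloop
  endfacet
  facet normal -0.9401 -0.3408 0.0000
    outer loop
      vertex 0.000 7.440 0.000
      vertex 1.732 2.662 0.000
      vertex 1.732 2.662 14.937
    endloop
  endfacet
  facet normal -0.9401 -0.3408 0.0000
    outer loop
      vertex 0.000 7.440 0.000
      vertex 1.732 2.662 14.937
      vertex 0.000 7.440 14.937
    endloop
  endfacet
  facet normal -0.5012 -0.8653 0.0000
    outer loop
      vertex 1.732 2.662 0.000
      vertex 6.129 0.115 0.000
      vertex 6.129 0.115 14.937
    endloop
  endfacet
  facet normal -0.5012 -0.8653 0.0000
    outer loop
      vertex 1.732 2.662 0.000
      vertex 6.129 0.115 14.937
      vertex 1.732 2.662 14.937
    endloop
  endfacet
  facet normal 0.1721 -0.9851 0.0000
    outer loop
      vertex 6.129 0.115 0.000
      vertex 11.136 0.990 0.000
      vertex 11.136 0.990 14.937
    endloop
  endfacet
  facet normal 0.1721 -0.9851 0.0000
    outer loop
      vertex 6.129 0.115 0.000
      vertex 11.136 0.990 14.937
      vertex 6.129 0.115 14.937
    endloop
  endfacet
  facet normal 0.7652 -0.6438 0.0000
    outer loop
      vertex 11.136 0.990 0.000
      vertex 14.408 4.879 0.000
      vertex 14.408 4.879 14.937
    endloop
  endfacet
  facet normal 0.7652 -0.6438 0.0000
    outer loop
      vertex 11.136 0.990 0.000
      vertex 14.408 4.879 14.937
      vertex 11.136 0.990 14.937
    endloop
  endfacet
  facet normal 1.0000 -0.0014 0.0000
    outer loop
      vertex 14.408 4.879 0.000
      vertex 14.415 9.961 0.000
      vertex 14.415 9.961 14.937
    endloop
  endfacet
  facet normal 1.0000 -0.0014 0.0000
    outer loop
      vertex 14.408 4.879 0.000
      vertex 14.415 9.961 14.937
      vertex 14.408 4.879 14.937
    endloop
  endfacet
endsolid part

The G0 Z moves step by Δz≈1.867 mm. Every layer's G1 loop is the same polygon, so the solid is a straight extrusion of it from z=0 to z≈14.9. Closing with flat bottom and top caps and triangulating gives 32 facets — a regular 9-sided prism (a cylinder approximated with 9 flat sides), circumscribed radius ≈ 7.43 mm, height ≈ 14.9 mm.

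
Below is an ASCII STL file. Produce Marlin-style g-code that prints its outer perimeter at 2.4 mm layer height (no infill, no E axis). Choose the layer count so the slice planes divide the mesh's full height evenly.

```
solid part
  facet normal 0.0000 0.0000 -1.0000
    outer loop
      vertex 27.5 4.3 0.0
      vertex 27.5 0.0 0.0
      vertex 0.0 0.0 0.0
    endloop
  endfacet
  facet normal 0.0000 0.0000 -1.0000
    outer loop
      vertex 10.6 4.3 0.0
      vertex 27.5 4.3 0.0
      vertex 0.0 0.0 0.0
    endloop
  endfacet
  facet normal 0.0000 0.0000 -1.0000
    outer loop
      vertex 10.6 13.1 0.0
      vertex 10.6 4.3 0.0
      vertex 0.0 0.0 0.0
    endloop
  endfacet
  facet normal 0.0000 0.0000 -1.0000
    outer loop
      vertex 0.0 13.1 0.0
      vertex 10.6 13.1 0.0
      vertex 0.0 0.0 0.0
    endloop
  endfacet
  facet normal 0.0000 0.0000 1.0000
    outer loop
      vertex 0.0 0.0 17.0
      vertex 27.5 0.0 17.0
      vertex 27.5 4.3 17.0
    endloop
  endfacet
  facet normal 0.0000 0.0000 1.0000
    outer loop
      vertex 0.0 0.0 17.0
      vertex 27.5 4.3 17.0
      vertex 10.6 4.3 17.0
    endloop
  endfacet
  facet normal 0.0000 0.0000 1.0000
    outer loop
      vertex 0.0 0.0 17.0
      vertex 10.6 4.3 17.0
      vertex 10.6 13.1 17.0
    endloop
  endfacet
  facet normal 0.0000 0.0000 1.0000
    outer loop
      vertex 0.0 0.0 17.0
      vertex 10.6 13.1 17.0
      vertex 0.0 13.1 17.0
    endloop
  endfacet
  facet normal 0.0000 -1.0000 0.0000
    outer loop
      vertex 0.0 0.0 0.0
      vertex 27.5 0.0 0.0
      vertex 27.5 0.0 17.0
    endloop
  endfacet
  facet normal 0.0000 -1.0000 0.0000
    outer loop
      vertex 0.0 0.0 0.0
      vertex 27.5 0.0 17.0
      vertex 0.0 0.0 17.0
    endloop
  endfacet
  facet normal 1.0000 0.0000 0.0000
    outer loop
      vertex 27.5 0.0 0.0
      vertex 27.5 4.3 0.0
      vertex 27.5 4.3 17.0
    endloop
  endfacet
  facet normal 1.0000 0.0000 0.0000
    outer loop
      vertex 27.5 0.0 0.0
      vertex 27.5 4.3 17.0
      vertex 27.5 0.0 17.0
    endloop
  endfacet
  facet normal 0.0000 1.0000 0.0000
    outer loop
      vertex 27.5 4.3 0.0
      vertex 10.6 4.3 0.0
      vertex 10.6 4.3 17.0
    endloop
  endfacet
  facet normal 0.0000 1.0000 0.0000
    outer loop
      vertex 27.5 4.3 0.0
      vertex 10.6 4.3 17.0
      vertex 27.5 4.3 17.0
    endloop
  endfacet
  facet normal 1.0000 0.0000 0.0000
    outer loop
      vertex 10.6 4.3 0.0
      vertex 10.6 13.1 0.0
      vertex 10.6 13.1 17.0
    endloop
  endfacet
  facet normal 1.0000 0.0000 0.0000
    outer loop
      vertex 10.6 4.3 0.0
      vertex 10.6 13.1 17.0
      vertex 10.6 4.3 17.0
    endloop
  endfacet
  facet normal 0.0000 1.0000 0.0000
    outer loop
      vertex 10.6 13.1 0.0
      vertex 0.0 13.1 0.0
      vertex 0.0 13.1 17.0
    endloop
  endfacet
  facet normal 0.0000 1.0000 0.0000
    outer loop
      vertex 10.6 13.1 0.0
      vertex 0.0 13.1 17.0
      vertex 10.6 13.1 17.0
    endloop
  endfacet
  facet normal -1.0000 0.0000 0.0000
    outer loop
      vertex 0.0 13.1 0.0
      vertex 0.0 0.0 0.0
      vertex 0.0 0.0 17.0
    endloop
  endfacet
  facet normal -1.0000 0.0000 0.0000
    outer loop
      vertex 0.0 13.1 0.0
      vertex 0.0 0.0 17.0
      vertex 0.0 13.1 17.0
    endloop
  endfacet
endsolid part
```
; perimeter-only toolpath
G21 ; units = mm
G90 ; absolute positioning
G28 ; home
; layer 1
G0 Z2.4
G0 X0.0 Y0.0
G1 X27.5 Y0.0
G1 X27.5 Y4.3
G1 X10.6 Y4.3
G1 X10.6 Y13.1
G1 X0.0 Y13.1
G1 X0.0 Y0.0
; layer 2
G0 Z4.9
G0 X0.0 Y0.0
G1 X27.5 Y0.0
G1 X27.5 Y4.3
G1 X10.6 Y4.3
G1 X10.6 Y13.1
G1 X0.0 Y13.1
G1 X0.0 Y0.0
; layer 3
G0 Z7.3
G0 X0.0 Y0.0
G1 X27.5 Y0.0
G1 X27.5 Y4.3
G1 X10.6 Y4.3
G1 X10.6 Y13.1
G1 X0.0 Y13.1
G1 X0.0 Y0.0
; layer 4
G0 Z9.7
G0 X0.0 Y0.0
G1 X27.5 Y0.0
G1 X27.5 Y4.3
G1 X10.6 Y4.3
G1 X10.6 Y13.1
G1 X0.0 Y13.1
G1 X0.0 Y0.0
; layer 5
G0 Z12.1
G0 X0.0 Y0.0
G1 X27.5 Y0.0
G1 X27.5 Y4.3
G1 X10.6 Y4.3
G1 X10.6 Y13.1
G1 X0.0 Y13.1
G1 X0.0 Y0.0
; layer 6
G0 Z14.6
G0 X0.0 Y0.0
G1 X27.5 Y0.0
G1 X27.5 Y4.3
G1 X10.6 Y4.3
G1 X10.6 Y13.1
G1 X0.0 Y13.1
G1 X0.0 Y0.0
; layer 7
G0 Z17.0
G0 X0.0 Y0.0
G1 X27.5 Y0.0
G1 X27.5 Y4.3
G1 X10.6 Y4.3
G1 X10.6 Y13.1
G1 X0.0 Y13.1
G1 X0.0 Y0.0
M2 ; end

The solid is an L-shaped prism: outer 27.5 × 13.1 mm, arm thicknesses ≈ 4.3 mm (horizontal) and 10.6 mm (vertical), extruded 17 mm in z. Slicing at Δz = 2.4 mm — 7 equal slices spanning the solid's height, so layer i sits at z = i·h/7 — gives 7 non-empty perimeters. Each is a 6-segment closed polygon; G0 lifts to the layer z and rapids to the start vertex, then G1 traces the edges.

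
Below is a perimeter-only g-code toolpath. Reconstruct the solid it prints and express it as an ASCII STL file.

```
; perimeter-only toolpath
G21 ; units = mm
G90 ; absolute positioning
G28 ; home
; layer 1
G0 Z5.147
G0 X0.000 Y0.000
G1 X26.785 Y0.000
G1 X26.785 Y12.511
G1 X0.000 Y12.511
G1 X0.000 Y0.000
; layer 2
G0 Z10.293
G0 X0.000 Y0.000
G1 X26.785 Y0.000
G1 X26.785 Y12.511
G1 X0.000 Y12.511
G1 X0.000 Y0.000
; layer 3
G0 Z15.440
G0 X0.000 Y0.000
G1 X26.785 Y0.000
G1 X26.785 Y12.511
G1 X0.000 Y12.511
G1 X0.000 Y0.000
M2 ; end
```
solid part
  facet normal 0.0000 0.0000 -1.0000
    outer loop
      vertex 26.785 12.511 0.000
      vertex 26.785 0.000 0.000
      vertex 0.000 0.000 0.000
    endloop
  endfacet
  facet normal 0.0000 0.0000 -1.0000
    outer loop
      vertex 0.000 12.511 0.000
      vertex 26.785 12.511 0.000
      vertex 0.000 0.000 0.000
    endloop
  endfacet
  facet normal 0.0000 0.0000 1.0000
    outer loop
      vertex 0.000 0.000 15.440
      vertex 26.785 0.000 15.440
      vertex 26.785 12.511 15.440
    endloop
  endfacet
  facet normal 0.0000 0.0000 1.0000
    outer loop
      vertex 0.000 0.000 15.440
      vertex 26.785 12.511 15.440
      vertex 0.000 12.511 15.440
    endloop
  endfacet
  facet normal 0.0000 -1.0000 0.0000
    outer loop
      vertex 0.000 0.000 0.000
      vertex 26.785 0.000 0.000
      vertex 26.785 0.000 15.440
    endloop
  endfacet
  facet normal 0.0000 -1.0000 0.0000
    outer loop
      vertex 0.000 0.000 0.000
      vertex 26.785 0.000 15.440
      vertex 0.000 0.000 15.440
    endloop
  endfacet
  facet normal 0.0000 1.0000 0.0000
    outer loop
      vertex 26.785 12.511 15.440
      vertex 26.785 12.511 0.000
      vertex 0.000 12.511 0.000
    endloop
  endfacet
  facet normal 0.0000 1.0000 0.0000
    outer loop
      vertex 0.000 12.511 15.440
      vertex 26.785 12.511 15.440
      vertex 0.000 12.511 0.000
    endloop
  endfacet
  facet normal -1.0000 0.0000 0.0000
    outer loop
      vertex 0.000 12.511 15.440
      vertex 0.000 12.511 0.000
      vertex 0.000 0.000 0.000
    endloop
  endfacet
  facet normal -1.0000 0.0000 0.0000
    outer loop
      vertex 0.000 0.000 15.440
      vertex 0.000 12.511 15.440
      vertex 0.000 0.000 0.000
    endloop
  endfacet
  facet normal 1.0000 0.0000 0.0000
    outer loop
      vertex 26.785 0.000 0.000
      vertex 26.785 12.511 0.000
      vertex 26.785 12.511 15.440
    endloop
  endfacet
  facet normal 1.0000 0.0000 0.0000
    outer loop
      vertex 26.785 0.000 0.000
      vertex 26.785 12.511 15.440
      vertex 26.785 0.000 15.440
    endloop
  endfacet
endsolid part

The G0 Z moves step by Δz≈5.147 mm. Every layer's G1 loop is the same polygon, so the solid is a straight extrusion of it from z=0 to z≈15.4. Closing with flat bottom and top caps and triangulating gives 12 facets — a rectangular box, roughly 26.8 × 12.5 mm footprint and 15.4 mm tall.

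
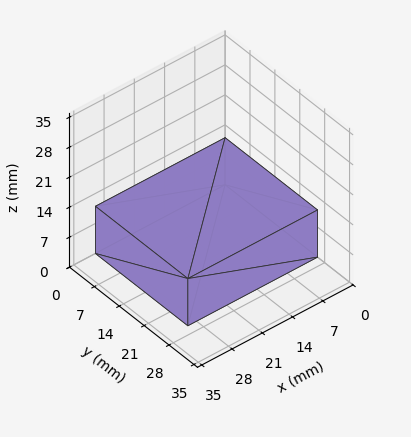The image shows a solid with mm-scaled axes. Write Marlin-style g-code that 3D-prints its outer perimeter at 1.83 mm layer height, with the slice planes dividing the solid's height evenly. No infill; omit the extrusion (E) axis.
Reading the render: the shape is a rectangular box, roughly 30 × 26 mm footprint and 11 mm tall (dimensions read to the nearest mm from the axis ticks). For the g-code, the solid's height is divided into equal slices at the stated Δz and each level perimeter traced with G1 moves after a G0 lift.

; perimeter-only toolpath
G21 ; units = mm
G90 ; absolute positioning
G28 ; home
; layer 1
G0 Z1.83
G0 X0.00 Y0.00
G1 X30.00 Y0.00
G1 X30.00 Y26.00
G1 X0.00 Y26.00
G1 X0.00 Y0.00
; layer 2
G0 Z3.67
G0 X0.00 Y0.00
G1 X30.00 Y0.00
G1 X30.00 Y26.00
G1 X0.00 Y26.00
G1 X0.00 Y0.00
; layer 3
G0 Z5.50
G0 X0.00 Y0.00
G1 X30.00 Y0.00
G1 X30.00 Y26.00
G1 X0.00 Y26.00
G1 X0.00 Y0.00
; layer 4
G0 Z7.33
G0 X0.00 Y0.00
G1 X30.00 Y0.00
G1 X30.00 Y26.00
G1 X0.00 Y26.00
G1 X0.00 Y0.00
; layer 5
G0 Z9.17
G0 X0.00 Y0.00
G1 X30.00 Y0.00
G1 X30.00 Y26.00
G1 X0.00 Y26.00
G1 X0.00 Y0.00
; layer 6
G0 Z11.00
G0 X0.00 Y0.00
G1 X30.00 Y0.00
G1 X30.00 Y26.00
G1 X0.00 Y26.00
G1 X0.00 Y0.00
M2 ; end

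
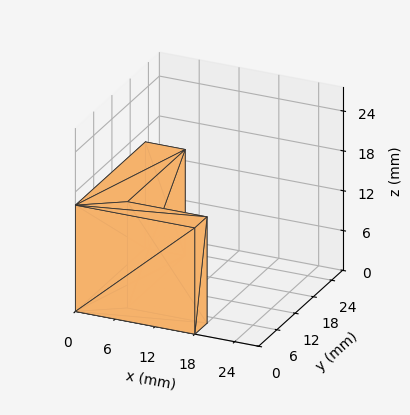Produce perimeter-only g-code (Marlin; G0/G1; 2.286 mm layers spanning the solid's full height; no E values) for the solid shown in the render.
Reading the render: the shape is an L-shaped prism: outer 18 × 23 mm, arm thicknesses ≈ 4 mm (horizontal) and 6 mm (vertical), extruded 16 mm in z (dimensions read to the nearest mm from the axis ticks). For the g-code, the solid's height is divided into equal slices at the stated Δz and each level perimeter traced with G1 moves after a G0 lift.

; perimeter-only toolpath
G21 ; units = mm
G90 ; absolute positioning
G28 ; home
; layer 1
G0 Z2.286
G0 X0.000 Y0.000
G1 X18.000 Y0.000
G1 X18.000 Y4.000
G1 X6.000 Y4.000
G1 X6.000 Y23.000
G1 X0.000 Y23.000
G1 X0.000 Y0.000
; layer 2
G0 Z4.571
G0 X0.000 Y0.000
G1 X18.000 Y0.000
G1 X18.000 Y4.000
G1 X6.000 Y4.000
G1 X6.000 Y23.000
G1 X0.000 Y23.000
G1 X0.000 Y0.000
; layer 3
G0 Z6.857
G0 X0.000 Y0.000
G1 X18.000 Y0.000
G1 X18.000 Y4.000
G1 X6.000 Y4.000
G1 X6.000 Y23.000
G1 X0.000 Y23.000
G1 X0.000 Y0.000
; layer 4
G0 Z9.143
G0 X0.000 Y0.000
G1 X18.000 Y0.000
G1 X18.000 Y4.000
G1 X6.000 Y4.000
G1 X6.000 Y23.000
G1 X0.000 Y23.000
G1 X0.000 Y0.000
; layer 5
G0 Z11.429
G0 X0.000 Y0.000
G1 X18.000 Y0.000
G1 X18.000 Y4.000
G1 X6.000 Y4.000
G1 X6.000 Y23.000
G1 X0.000 Y23.000
G1 X0.000 Y0.000
; layer 6
G0 Z13.714
G0 X0.000 Y0.000
G1 X18.000 Y0.000
G1 X18.000 Y4.000
G1 X6.000 Y4.000
G1 X6.000 Y23.000
G1 X0.000 Y23.000
G1 X0.000 Y0.000
; layer 7
G0 Z16.000
G0 X0.000 Y0.000
G1 X18.000 Y0.000
G1 X18.000 Y4.000
G1 X6.000 Y4.000
G1 X6.000 Y23.000
G1 X0.000 Y23.000
G1 X0.000 Y0.000
M2 ; end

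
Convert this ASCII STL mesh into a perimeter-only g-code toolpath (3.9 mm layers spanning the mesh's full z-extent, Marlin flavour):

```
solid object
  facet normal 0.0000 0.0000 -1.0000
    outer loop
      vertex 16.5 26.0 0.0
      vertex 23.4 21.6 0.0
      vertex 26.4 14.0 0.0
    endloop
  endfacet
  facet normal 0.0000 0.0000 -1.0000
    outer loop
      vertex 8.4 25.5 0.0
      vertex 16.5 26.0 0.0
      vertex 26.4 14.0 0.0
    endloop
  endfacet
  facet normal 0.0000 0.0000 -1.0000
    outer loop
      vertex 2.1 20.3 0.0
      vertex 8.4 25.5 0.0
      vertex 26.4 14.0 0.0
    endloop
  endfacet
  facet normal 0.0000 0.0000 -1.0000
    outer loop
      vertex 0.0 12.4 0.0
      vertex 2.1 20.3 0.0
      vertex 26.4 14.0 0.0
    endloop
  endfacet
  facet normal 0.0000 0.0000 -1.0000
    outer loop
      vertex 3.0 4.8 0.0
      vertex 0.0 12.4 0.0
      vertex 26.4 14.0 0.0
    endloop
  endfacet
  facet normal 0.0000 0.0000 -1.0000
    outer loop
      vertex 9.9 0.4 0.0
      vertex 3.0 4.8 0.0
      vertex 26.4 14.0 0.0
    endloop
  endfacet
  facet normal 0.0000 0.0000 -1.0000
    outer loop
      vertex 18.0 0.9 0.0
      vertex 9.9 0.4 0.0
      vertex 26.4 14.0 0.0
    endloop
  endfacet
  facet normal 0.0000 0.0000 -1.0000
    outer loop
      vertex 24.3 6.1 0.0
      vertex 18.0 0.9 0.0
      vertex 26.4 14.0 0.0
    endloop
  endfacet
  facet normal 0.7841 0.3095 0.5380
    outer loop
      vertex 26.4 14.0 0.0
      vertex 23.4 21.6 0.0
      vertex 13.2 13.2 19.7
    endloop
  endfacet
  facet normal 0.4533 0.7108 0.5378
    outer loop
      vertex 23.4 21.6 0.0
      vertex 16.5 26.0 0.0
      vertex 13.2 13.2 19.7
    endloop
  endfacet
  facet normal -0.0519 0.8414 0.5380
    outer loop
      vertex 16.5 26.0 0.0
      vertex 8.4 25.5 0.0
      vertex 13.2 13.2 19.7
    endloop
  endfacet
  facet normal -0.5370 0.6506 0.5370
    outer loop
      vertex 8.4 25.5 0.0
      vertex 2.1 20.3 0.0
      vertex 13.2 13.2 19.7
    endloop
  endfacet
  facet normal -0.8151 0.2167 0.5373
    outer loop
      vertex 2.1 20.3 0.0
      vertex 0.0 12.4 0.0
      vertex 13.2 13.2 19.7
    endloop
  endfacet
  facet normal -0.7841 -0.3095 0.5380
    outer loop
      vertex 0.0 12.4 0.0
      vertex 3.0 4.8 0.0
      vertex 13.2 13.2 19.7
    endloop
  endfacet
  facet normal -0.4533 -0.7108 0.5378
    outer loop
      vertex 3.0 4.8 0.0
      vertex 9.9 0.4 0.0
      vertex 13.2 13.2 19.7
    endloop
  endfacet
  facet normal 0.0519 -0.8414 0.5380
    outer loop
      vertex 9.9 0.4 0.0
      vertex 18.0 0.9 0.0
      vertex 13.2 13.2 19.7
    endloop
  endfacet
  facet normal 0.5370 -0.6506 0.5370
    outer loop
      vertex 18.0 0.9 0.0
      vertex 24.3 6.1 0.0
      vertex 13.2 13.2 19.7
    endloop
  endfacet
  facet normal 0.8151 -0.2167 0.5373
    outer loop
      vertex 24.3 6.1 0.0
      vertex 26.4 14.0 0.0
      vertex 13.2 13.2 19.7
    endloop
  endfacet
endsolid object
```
; perimeter-only toolpath
G21 ; units = mm
G90 ; absolute positioning
G28 ; home
; layer 1
G0 Z3.9
G0 X23.8 Y13.8
G1 X21.4 Y19.9
G1 X15.8 Y23.4
G1 X9.4 Y23.0
G1 X4.3 Y18.9
G1 X2.6 Y12.6
G1 X5.0 Y6.5
G1 X10.6 Y3.0
G1 X17.0 Y3.4
G1 X22.1 Y7.5
G1 X23.8 Y13.8
; layer 2
G0 Z7.9
G0 X21.1 Y13.7
G1 X19.3 Y18.2
G1 X15.2 Y20.9
G1 X10.3 Y20.6
G1 X6.5 Y17.5
G1 X5.3 Y12.7
G1 X7.1 Y8.2
G1 X11.2 Y5.5
G1 X16.1 Y5.8
G1 X19.9 Y8.9
G1 X21.1 Y13.7
; layer 3
G0 Z11.8
G0 X18.5 Y13.5
G1 X17.3 Y16.6
G1 X14.5 Y18.3
G1 X11.3 Y18.1
G1 X8.8 Y16.0
G1 X7.9 Y12.9
G1 X9.1 Y9.8
G1 X11.9 Y8.1
G1 X15.1 Y8.3
G1 X17.6 Y10.4
G1 X18.5 Y13.5
; layer 4
G0 Z15.8
G0 X15.8 Y13.4
G1 X15.2 Y14.9
G1 X13.9 Y15.8
G1 X12.2 Y15.7
G1 X11.0 Y14.6
G1 X10.6 Y13.0
G1 X11.2 Y11.5
G1 X12.5 Y10.6
G1 X14.2 Y10.7
G1 X15.4 Y11.8
G1 X15.8 Y13.4
M2 ; end

The solid is a regular 10-sided pyramid, base circumscribed radius ≈ 13.2 mm, apex at z ≈ 19.7 mm. Slicing at Δz = 3.9 mm — 5 equal slices spanning the solid's height, so layer i sits at z = i·h/5 — gives 4 non-empty perimeters. Each is a 10-segment closed polygon; G0 lifts to the layer z and rapids to the start vertex, then G1 traces the edges. The cross-section shrinks linearly with z (the slice at the apex is degenerate and omitted).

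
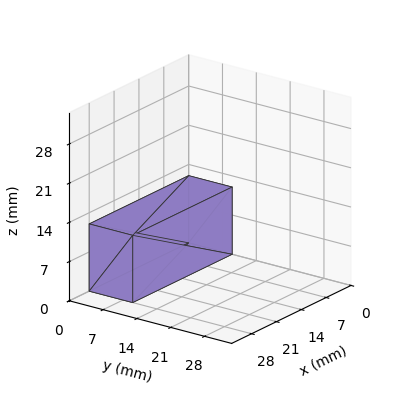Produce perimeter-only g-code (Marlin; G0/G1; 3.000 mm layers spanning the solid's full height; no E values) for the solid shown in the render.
Reading the render: the shape is a rectangular box, roughly 28 × 9 mm footprint and 12 mm tall (dimensions read to the nearest mm from the axis ticks). For the g-code, the solid's height is divided into equal slices at the stated Δz and each level perimeter traced with G1 moves after a G0 lift.

; perimeter-only toolpath
G21 ; units = mm
G90 ; absolute positioning
G28 ; home
; layer 1
G0 Z3.000
G0 X0.000 Y0.000
G1 X28.000 Y0.000
G1 X28.000 Y9.000
G1 X0.000 Y9.000
G1 X0.000 Y0.000
; layer 2
G0 Z6.000
G0 X0.000 Y0.000
G1 X28.000 Y0.000
G1 X28.000 Y9.000
G1 X0.000 Y9.000
G1 X0.000 Y0.000
; layer 3
G0 Z9.000
G0 X0.000 Y0.000
G1 X28.000 Y0.000
G1 X28.000 Y9.000
G1 X0.000 Y9.000
G1 X0.000 Y0.000
; layer 4
G0 Z12.000
G0 X0.000 Y0.000
G1 X28.000 Y0.000
G1 X28.000 Y9.000
G1 X0.000 Y9.000
G1 X0.000 Y0.000
M2 ; end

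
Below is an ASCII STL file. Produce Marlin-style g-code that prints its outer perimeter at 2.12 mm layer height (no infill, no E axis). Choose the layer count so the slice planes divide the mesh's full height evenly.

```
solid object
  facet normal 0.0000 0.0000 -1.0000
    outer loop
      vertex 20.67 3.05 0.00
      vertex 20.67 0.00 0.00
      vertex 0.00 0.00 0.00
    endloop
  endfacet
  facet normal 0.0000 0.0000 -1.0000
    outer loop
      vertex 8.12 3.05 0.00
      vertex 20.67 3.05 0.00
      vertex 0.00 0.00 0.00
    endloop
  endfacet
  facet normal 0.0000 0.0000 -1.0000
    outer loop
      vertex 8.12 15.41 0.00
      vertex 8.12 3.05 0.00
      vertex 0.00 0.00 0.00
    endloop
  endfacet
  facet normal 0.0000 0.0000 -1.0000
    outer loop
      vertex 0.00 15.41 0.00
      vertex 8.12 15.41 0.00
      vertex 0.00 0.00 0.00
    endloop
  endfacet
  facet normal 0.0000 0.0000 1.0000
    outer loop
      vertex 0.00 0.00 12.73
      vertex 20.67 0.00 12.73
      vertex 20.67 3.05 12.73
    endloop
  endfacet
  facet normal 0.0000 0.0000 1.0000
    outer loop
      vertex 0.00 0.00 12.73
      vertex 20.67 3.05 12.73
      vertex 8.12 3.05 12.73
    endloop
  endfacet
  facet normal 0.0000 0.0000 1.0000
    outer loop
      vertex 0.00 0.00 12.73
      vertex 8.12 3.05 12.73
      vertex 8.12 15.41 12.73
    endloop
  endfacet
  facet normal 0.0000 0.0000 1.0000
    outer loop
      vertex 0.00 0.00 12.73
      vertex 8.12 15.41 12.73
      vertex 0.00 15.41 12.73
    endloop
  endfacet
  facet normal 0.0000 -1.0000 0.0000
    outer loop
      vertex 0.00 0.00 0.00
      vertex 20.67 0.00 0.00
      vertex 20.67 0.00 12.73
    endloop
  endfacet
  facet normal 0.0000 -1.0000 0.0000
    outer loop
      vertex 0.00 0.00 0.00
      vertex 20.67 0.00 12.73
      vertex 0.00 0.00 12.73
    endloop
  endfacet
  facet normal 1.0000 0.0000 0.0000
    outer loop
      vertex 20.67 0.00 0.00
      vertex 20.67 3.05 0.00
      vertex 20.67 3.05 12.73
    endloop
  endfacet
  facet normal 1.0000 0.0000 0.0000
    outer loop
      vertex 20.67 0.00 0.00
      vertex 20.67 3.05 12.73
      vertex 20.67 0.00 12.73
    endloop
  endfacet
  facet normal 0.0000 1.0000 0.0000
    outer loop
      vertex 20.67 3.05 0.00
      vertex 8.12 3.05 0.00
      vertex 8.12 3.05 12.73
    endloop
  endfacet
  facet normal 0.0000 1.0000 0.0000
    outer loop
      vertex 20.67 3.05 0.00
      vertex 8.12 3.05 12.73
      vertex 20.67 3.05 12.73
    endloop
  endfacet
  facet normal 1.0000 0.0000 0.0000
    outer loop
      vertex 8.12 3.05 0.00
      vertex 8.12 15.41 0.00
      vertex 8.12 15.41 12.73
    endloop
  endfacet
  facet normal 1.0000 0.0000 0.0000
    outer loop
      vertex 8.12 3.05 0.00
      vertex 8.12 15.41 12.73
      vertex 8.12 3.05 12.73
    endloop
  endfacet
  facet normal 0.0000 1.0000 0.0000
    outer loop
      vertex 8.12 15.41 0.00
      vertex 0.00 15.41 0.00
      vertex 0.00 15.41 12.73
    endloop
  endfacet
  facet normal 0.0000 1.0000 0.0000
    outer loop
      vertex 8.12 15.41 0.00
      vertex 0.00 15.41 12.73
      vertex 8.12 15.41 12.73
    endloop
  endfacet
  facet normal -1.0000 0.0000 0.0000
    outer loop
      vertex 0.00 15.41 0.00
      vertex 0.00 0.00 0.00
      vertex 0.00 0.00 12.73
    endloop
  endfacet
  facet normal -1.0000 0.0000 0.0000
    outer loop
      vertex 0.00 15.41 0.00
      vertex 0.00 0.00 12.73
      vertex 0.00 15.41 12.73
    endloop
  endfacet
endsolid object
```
; perimeter-only toolpath
G21 ; units = mm
G90 ; absolute positioning
G28 ; home
; layer 1
G0 Z2.12
G0 X0.00 Y0.00
G1 X20.67 Y0.00
G1 X20.67 Y3.05
G1 X8.12 Y3.05
G1 X8.12 Y15.41
G1 X0.00 Y15.41
G1 X0.00 Y0.00
; layer 2
G0 Z4.24
G0 X0.00 Y0.00
G1 X20.67 Y0.00
G1 X20.67 Y3.05
G1 X8.12 Y3.05
G1 X8.12 Y15.41
G1 X0.00 Y15.41
G1 X0.00 Y0.00
; layer 3
G0 Z6.37
G0 X0.00 Y0.00
G1 X20.67 Y0.00
G1 X20.67 Y3.05
G1 X8.12 Y3.05
G1 X8.12 Y15.41
G1 X0.00 Y15.41
G1 X0.00 Y0.00
; layer 4
G0 Z8.49
G0 X0.00 Y0.00
G1 X20.67 Y0.00
G1 X20.67 Y3.05
G1 X8.12 Y3.05
G1 X8.12 Y15.41
G1 X0.00 Y15.41
G1 X0.00 Y0.00
; layer 5
G0 Z10.61
G0 X0.00 Y0.00
G1 X20.67 Y0.00
G1 X20.67 Y3.05
G1 X8.12 Y3.05
G1 X8.12 Y15.41
G1 X0.00 Y15.41
G1 X0.00 Y0.00
; layer 6
G0 Z12.73
G0 X0.00 Y0.00
G1 X20.67 Y0.00
G1 X20.67 Y3.05
G1 X8.12 Y3.05
G1 X8.12 Y15.41
G1 X0.00 Y15.41
G1 X0.00 Y0.00
M2 ; end

The solid is an L-shaped prism: outer 20.7 × 15.4 mm, arm thicknesses ≈ 3.05 mm (horizontal) and 8.12 mm (vertical), extruded 12.7 mm in z. Slicing at Δz = 2.12 mm — 6 equal slices spanning the solid's height, so layer i sits at z = i·h/6 — gives 6 non-empty perimeters. Each is a 6-segment closed polygon; G0 lifts to the layer z and rapids to the start vertex, then G1 traces the edges.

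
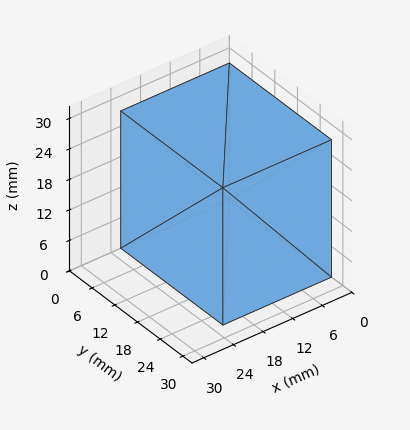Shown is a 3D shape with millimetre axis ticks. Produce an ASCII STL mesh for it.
Reading the render: the shape is a rectangular box, roughly 22 × 27 mm footprint and 27 mm tall (dimensions read to the nearest mm from the axis ticks). For the STL, each face is triangulated and given an outward normal.

solid part
  facet normal 0.0000 0.0000 -1.0000
    outer loop
      vertex 22.000 27.000 0.000
      vertex 22.000 0.000 0.000
      vertex 0.000 0.000 0.000
    endloop
  endfacet
  facet normal 0.0000 0.0000 -1.0000
    outer loop
      vertex 0.000 27.000 0.000
      vertex 22.000 27.000 0.000
      vertex 0.000 0.000 0.000
    endloop
  endfacet
  facet normal 0.0000 0.0000 1.0000
    outer loop
      vertex 0.000 0.000 27.000
      vertex 22.000 0.000 27.000
      vertex 22.000 27.000 27.000
    endloop
  endfacet
  facet normal 0.0000 0.0000 1.0000
    outer loop
      vertex 0.000 0.000 27.000
      vertex 22.000 27.000 27.000
      vertex 0.000 27.000 27.000
    endloop
  endfacet
  facet normal 0.0000 -1.0000 0.0000
    outer loop
      vertex 0.000 0.000 0.000
      vertex 22.000 0.000 0.000
      vertex 22.000 0.000 27.000
    endloop
  endfacet
  facet normal 0.0000 -1.0000 0.0000
    outer loop
      vertex 0.000 0.000 0.000
      vertex 22.000 0.000 27.000
      vertex 0.000 0.000 27.000
    endloop
  endfacet
  facet normal 0.0000 1.0000 0.0000
    outer loop
      vertex 22.000 27.000 27.000
      vertex 22.000 27.000 0.000
      vertex 0.000 27.000 0.000
    endloop
  endfacet
  facet normal 0.0000 1.0000 0.0000
    outer loop
      vertex 0.000 27.000 27.000
      vertex 22.000 27.000 27.000
      vertex 0.000 27.000 0.000
    endloop
  endfacet
  facet normal -1.0000 0.0000 0.0000
    outer loop
      vertex 0.000 27.000 27.000
      vertex 0.000 27.000 0.000
      vertex 0.000 0.000 0.000
    endloop
  endfacet
  facet normal -1.0000 0.0000 0.0000
    outer loop
      vertex 0.000 0.000 27.000
      vertex 0.000 27.000 27.000
      vertex 0.000 0.000 0.000
    endloop
  endfacet
  facet normal 1.0000 0.0000 0.0000
    outer loop
      vertex 22.000 0.000 0.000
      vertex 22.000 27.000 0.000
      vertex 22.000 27.000 27.000
    endloop
  endfacet
  facet normal 1.0000 0.0000 0.0000
    outer loop
      vertex 22.000 0.000 0.000
      vertex 22.000 27.000 27.000
      vertex 22.000 0.000 27.000
    endloop
  endfacet
endsolid part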